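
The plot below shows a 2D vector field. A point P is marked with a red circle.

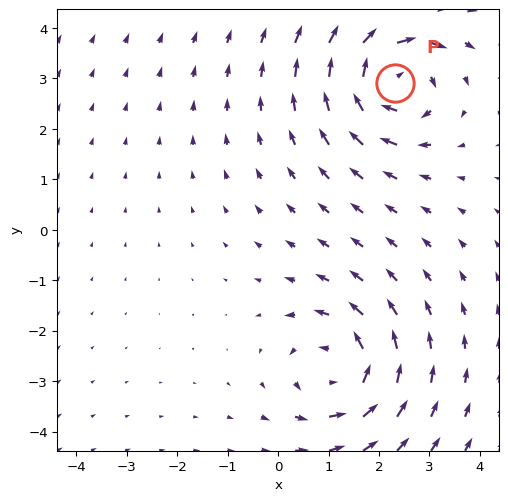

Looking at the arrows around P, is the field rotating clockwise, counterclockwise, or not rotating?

Near P at (2.3, 2.9) the arrows circulate clockwise. The curl (z-component) there is about -5; negative curl means clockwise rotation.

clockwise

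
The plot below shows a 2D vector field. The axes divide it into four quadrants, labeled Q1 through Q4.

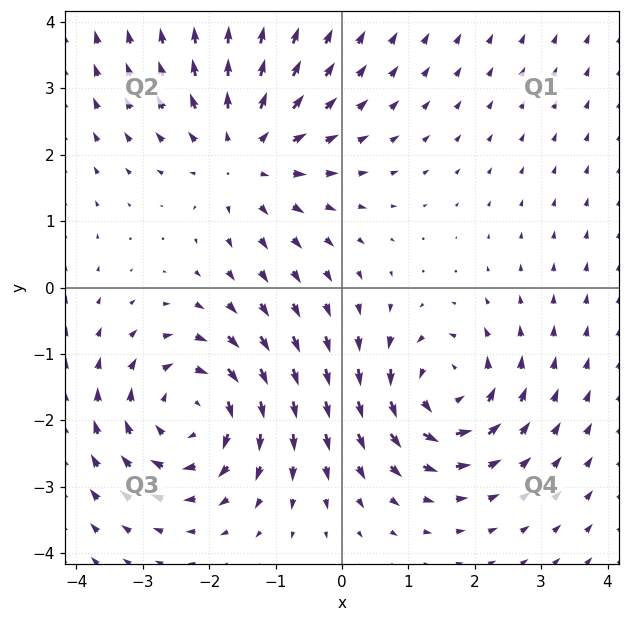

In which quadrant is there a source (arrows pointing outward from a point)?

Q2

The source sits at approximately (-1.5, 2.0), which lies in quadrant Q2. The divergence there is about +3, positive as expected for a source.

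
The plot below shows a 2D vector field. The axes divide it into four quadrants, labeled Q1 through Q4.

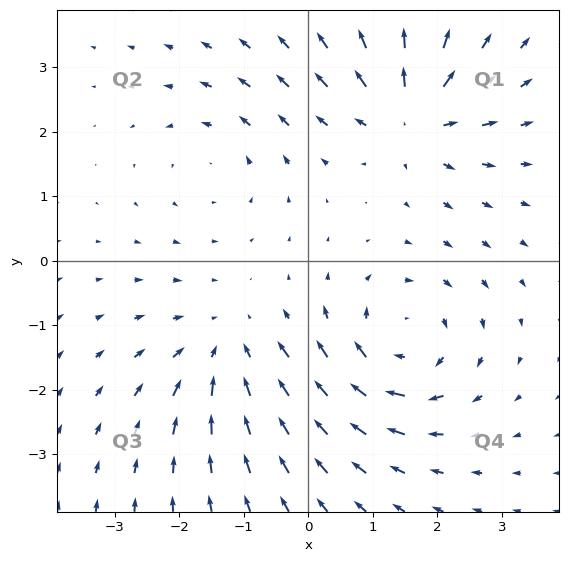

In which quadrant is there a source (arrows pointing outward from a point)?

Q1

The source sits at approximately (1.6, 2.2), which lies in quadrant Q1. The divergence there is about +6, positive as expected for a source.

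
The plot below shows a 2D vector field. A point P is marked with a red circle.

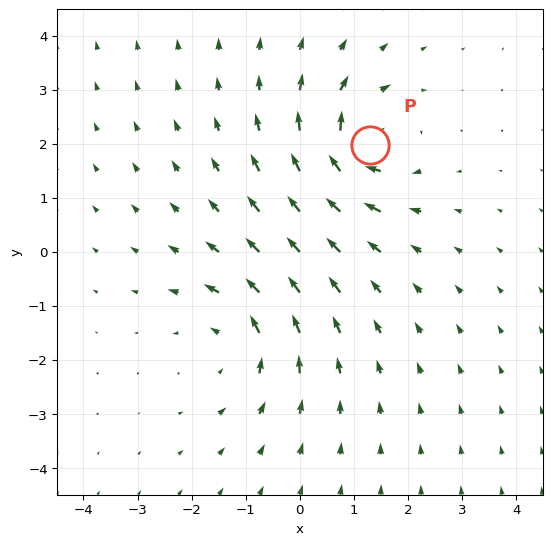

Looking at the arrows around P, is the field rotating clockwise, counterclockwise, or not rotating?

clockwise

Near P at (1.3, 2.0) the arrows circulate clockwise. The curl (z-component) there is about -6; negative curl means clockwise rotation.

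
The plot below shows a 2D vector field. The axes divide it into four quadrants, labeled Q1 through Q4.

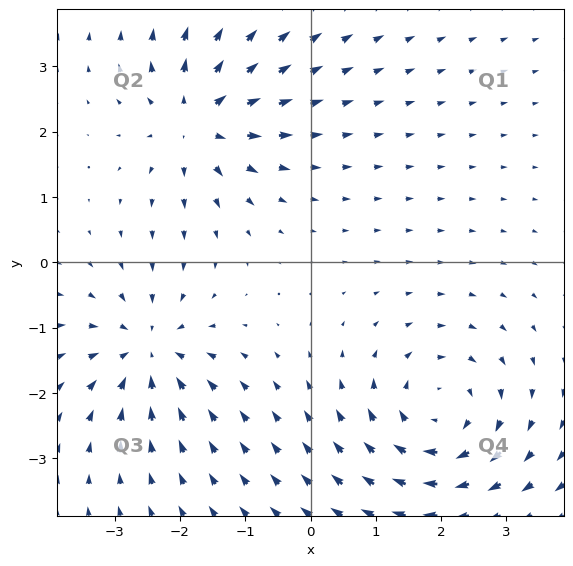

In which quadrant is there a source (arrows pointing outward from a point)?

The source sits at approximately (-1.7, 2.2), which lies in quadrant Q2. The divergence there is about +4, positive as expected for a source.

Q2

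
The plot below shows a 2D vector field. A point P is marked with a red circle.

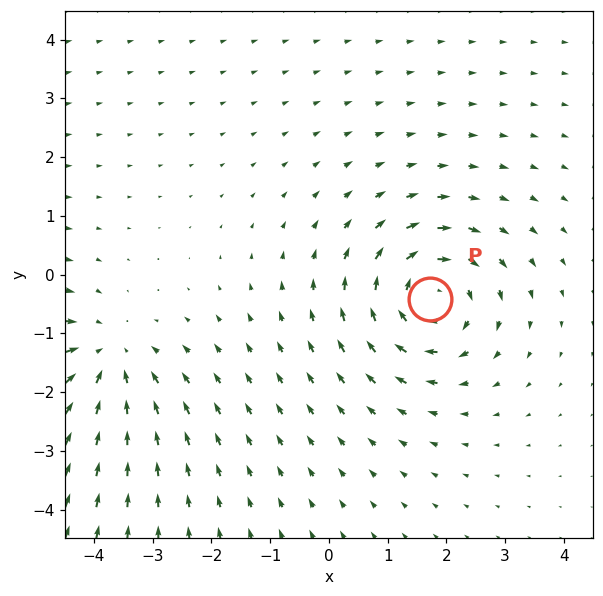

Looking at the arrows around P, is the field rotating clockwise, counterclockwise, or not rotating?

clockwise

Near P at (1.7, -0.4) the arrows circulate clockwise. The curl (z-component) there is about -4; negative curl means clockwise rotation.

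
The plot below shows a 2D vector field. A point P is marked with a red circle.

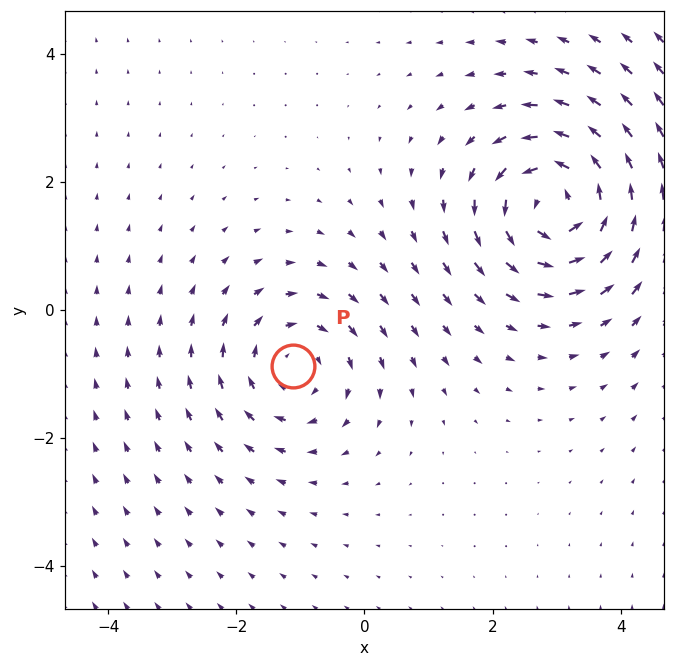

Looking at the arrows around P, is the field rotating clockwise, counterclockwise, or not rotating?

clockwise

Near P at (-1.1, -0.9) the arrows circulate clockwise. The curl (z-component) there is about -3; negative curl means clockwise rotation.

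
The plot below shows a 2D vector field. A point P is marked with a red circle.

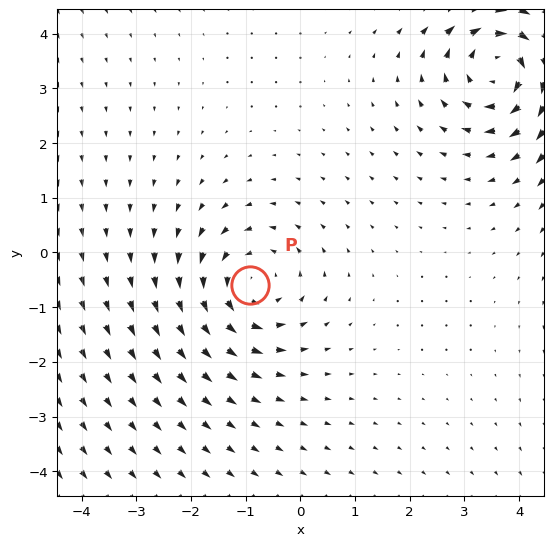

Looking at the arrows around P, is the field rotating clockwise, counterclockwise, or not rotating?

Near P at (-0.9, -0.6) the arrows circulate counterclockwise. The curl (z-component) there is about +3; positive curl means counterclockwise rotation.

counterclockwise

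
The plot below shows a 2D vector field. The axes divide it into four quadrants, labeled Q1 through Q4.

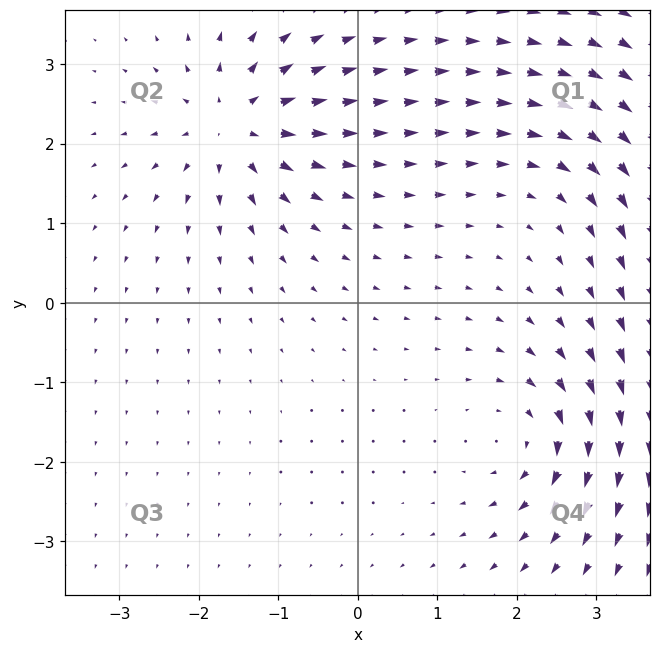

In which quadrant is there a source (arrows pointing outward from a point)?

Q2

The source sits at approximately (-1.5, 2.2), which lies in quadrant Q2. The divergence there is about +6, positive as expected for a source.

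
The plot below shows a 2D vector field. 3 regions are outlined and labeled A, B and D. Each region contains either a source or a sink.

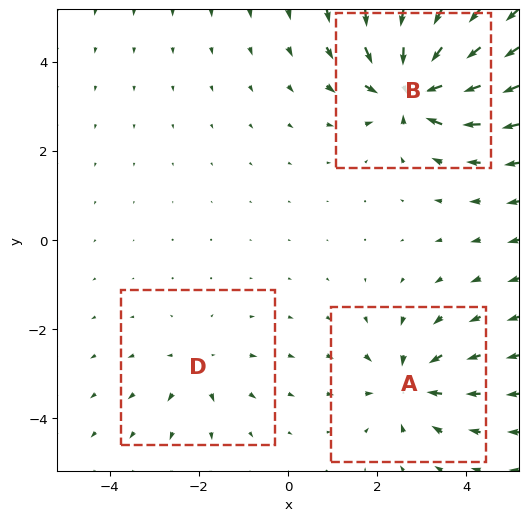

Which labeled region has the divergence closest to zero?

D

Divergence at each region's feature centre — A: about -4, B: about -6, D: about +2. Region D is closest to zero.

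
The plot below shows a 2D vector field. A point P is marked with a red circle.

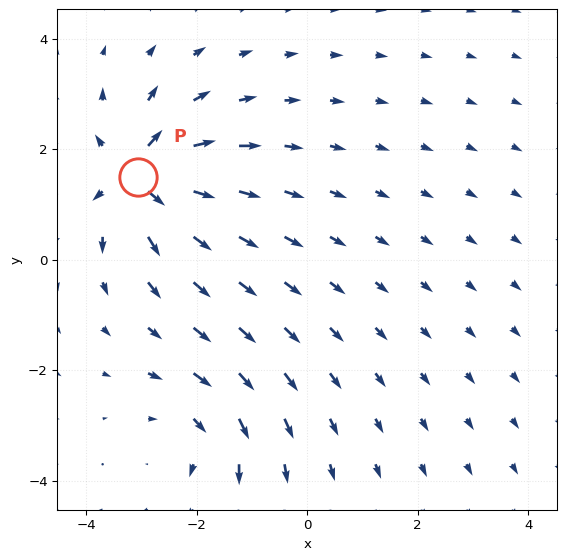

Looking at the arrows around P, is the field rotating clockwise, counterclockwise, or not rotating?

Near P at (-3.1, 1.5) the arrows show no circulation. The curl there is ≈0.

not rotating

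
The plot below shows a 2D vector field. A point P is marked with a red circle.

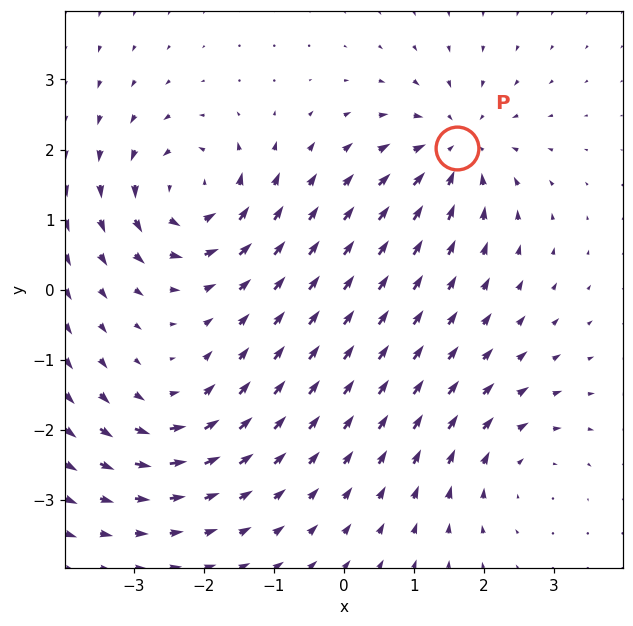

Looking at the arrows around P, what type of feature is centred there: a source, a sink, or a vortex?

sink

At P (1.6, 2.0) the arrows converge inward. Divergence about -5, curl ≈0 — negative divergence with near-zero curl is a sink.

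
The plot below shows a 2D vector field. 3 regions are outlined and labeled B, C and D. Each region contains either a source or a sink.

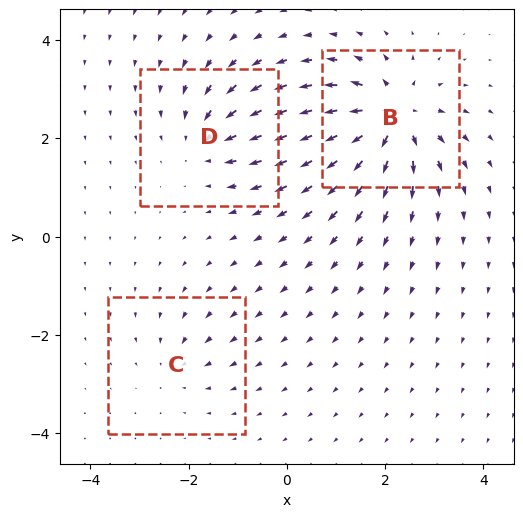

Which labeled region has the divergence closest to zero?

C

Divergence at each region's feature centre — B: about +6, C: about -2, D: about -4. Region C is closest to zero.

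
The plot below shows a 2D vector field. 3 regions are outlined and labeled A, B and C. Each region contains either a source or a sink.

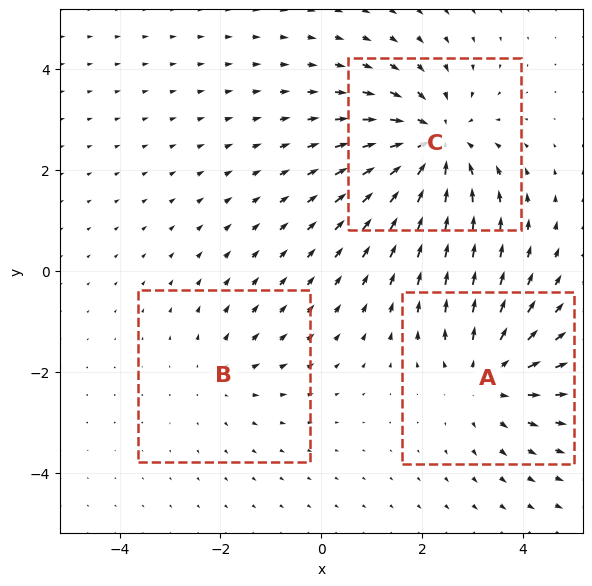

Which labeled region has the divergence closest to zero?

Divergence at each region's feature centre — A: about +3, B: about +2, C: about -4. Region B is closest to zero.

B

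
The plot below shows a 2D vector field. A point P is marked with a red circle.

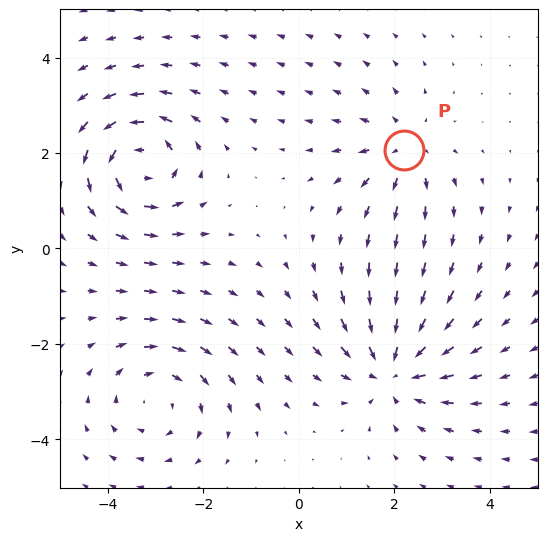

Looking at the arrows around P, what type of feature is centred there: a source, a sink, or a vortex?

At P (2.2, 2.1) the arrows spread outward. Divergence about +4, curl ≈0 — positive divergence with near-zero curl is a source.

source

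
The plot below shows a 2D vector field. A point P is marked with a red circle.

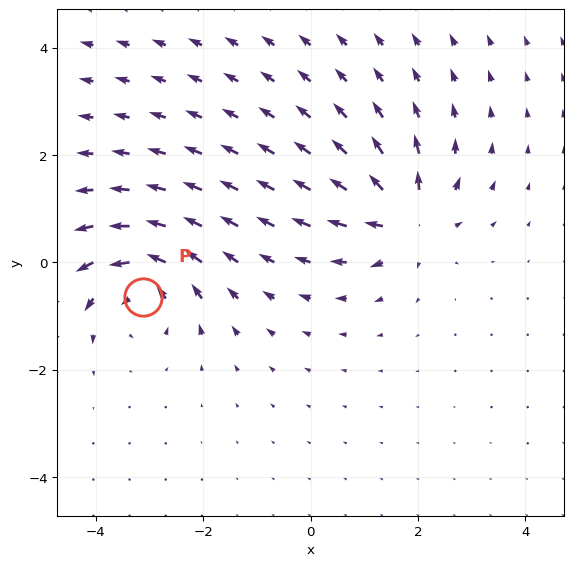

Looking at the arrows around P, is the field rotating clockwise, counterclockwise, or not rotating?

Near P at (-3.1, -0.6) the arrows circulate counterclockwise. The curl (z-component) there is about +6; positive curl means counterclockwise rotation.

counterclockwise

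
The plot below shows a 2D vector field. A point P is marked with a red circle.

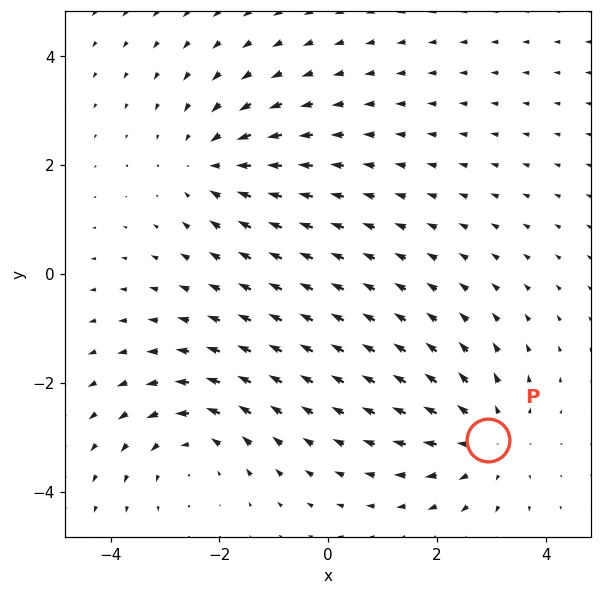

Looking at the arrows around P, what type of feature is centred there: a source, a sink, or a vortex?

At P (2.9, -3.1) the arrows spread outward. Divergence about +4, curl ≈0 — positive divergence with near-zero curl is a source.

source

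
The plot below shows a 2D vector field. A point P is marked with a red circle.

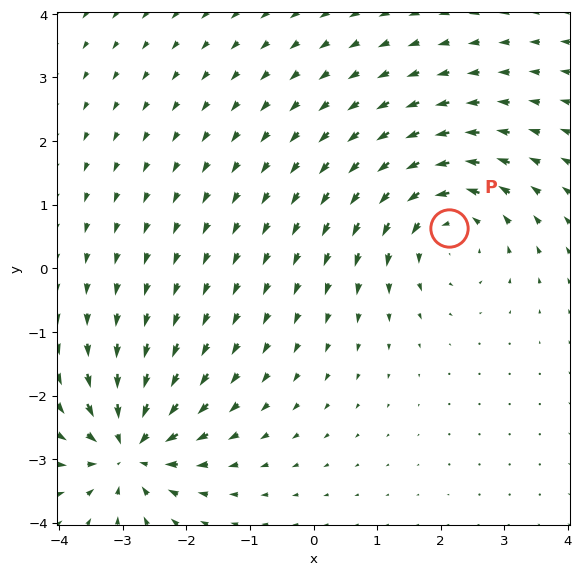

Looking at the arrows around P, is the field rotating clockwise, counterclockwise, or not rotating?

Near P at (2.1, 0.6) the arrows circulate counterclockwise. The curl (z-component) there is about +4; positive curl means counterclockwise rotation.

counterclockwise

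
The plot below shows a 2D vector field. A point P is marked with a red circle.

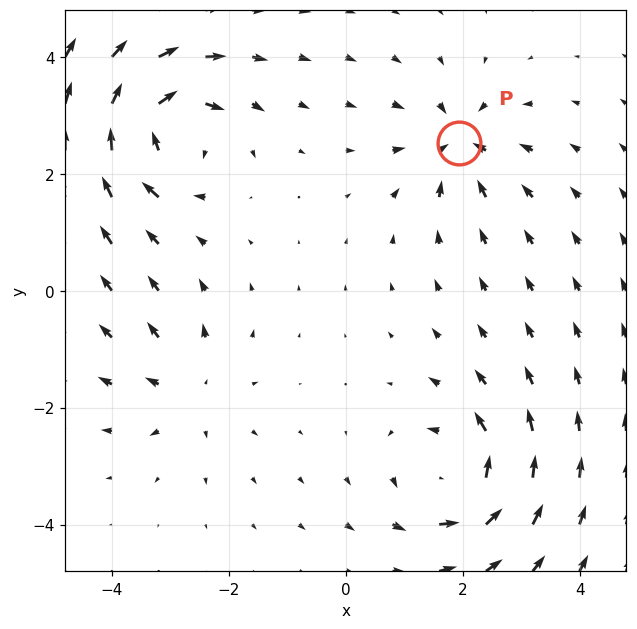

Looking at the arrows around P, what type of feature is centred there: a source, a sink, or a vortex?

At P (1.9, 2.5) the arrows converge inward. Divergence about -4, curl ≈0 — negative divergence with near-zero curl is a sink.

sink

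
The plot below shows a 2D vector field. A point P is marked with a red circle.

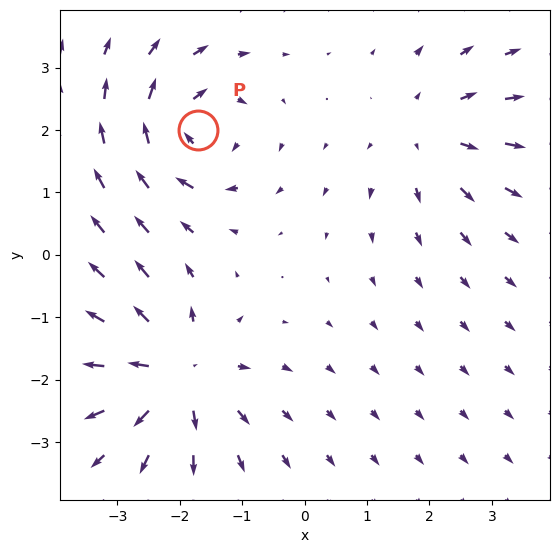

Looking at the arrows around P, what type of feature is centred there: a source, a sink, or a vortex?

vortex

At P (-1.7, 2.0) the arrows circulate clockwise. Divergence ≈0, curl about -5 — near-zero divergence with nonzero curl is a vortex.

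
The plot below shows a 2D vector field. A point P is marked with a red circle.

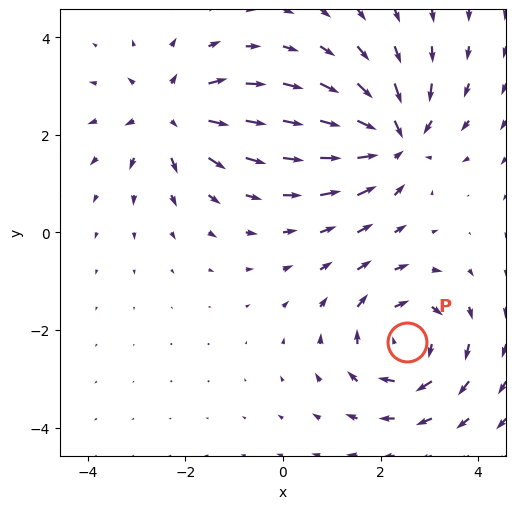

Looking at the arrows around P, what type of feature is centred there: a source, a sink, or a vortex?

At P (2.5, -2.2) the arrows circulate clockwise. Divergence ≈0, curl about -5 — near-zero divergence with nonzero curl is a vortex.

vortex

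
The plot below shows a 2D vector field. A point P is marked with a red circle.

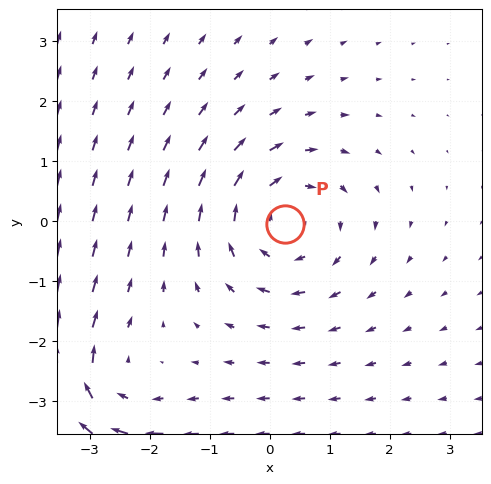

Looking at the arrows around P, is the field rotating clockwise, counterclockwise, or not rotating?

clockwise

Near P at (0.3, -0.0) the arrows circulate clockwise. The curl (z-component) there is about -4; negative curl means clockwise rotation.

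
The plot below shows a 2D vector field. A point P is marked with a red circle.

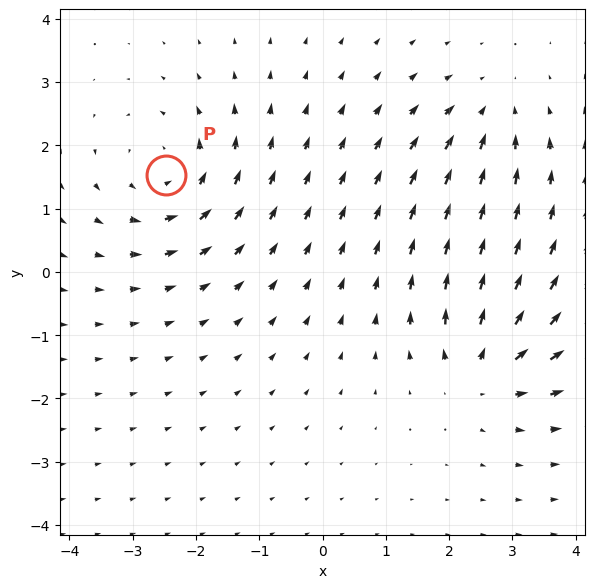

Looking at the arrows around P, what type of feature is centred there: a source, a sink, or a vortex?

At P (-2.5, 1.5) the arrows circulate counterclockwise. Divergence ≈0, curl about +5 — near-zero divergence with nonzero curl is a vortex.

vortex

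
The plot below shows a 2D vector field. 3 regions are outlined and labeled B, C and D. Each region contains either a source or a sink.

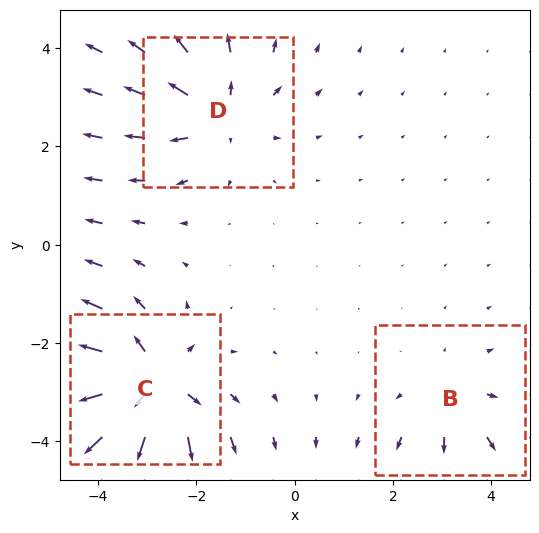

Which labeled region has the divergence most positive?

C

Divergence at each region's feature centre — B: about +2, C: about +5, D: about +3. Region C is most positive.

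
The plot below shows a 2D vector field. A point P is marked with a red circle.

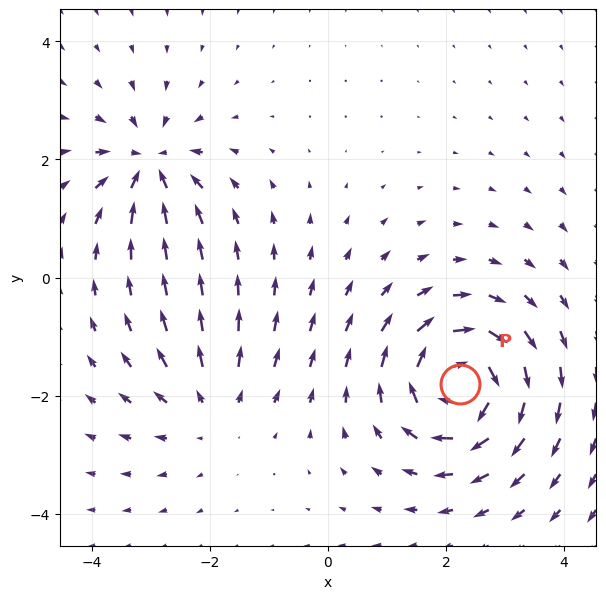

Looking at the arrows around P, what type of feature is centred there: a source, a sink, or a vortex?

At P (2.2, -1.8) the arrows circulate clockwise. Divergence ≈0, curl about -7 — near-zero divergence with nonzero curl is a vortex.

vortex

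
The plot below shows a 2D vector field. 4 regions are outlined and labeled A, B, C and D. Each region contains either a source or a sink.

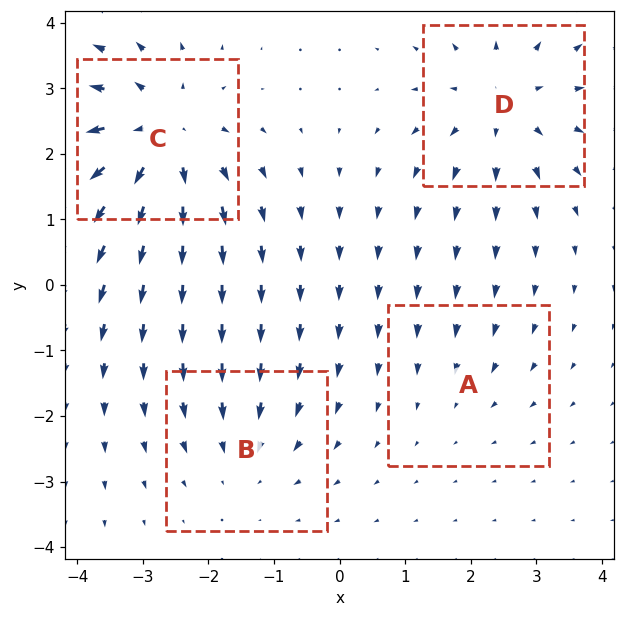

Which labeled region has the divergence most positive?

Divergence at each region's feature centre — A: about -2, B: about -3, C: about +6, D: about +4. Region C is most positive.

C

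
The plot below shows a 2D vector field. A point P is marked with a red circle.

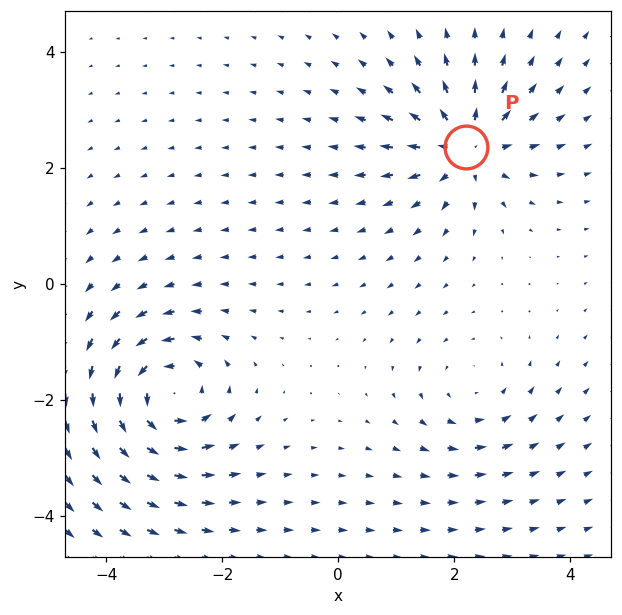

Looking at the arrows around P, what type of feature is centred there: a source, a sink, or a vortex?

At P (2.2, 2.4) the arrows spread outward. Divergence about +5, curl ≈0 — positive divergence with near-zero curl is a source.

source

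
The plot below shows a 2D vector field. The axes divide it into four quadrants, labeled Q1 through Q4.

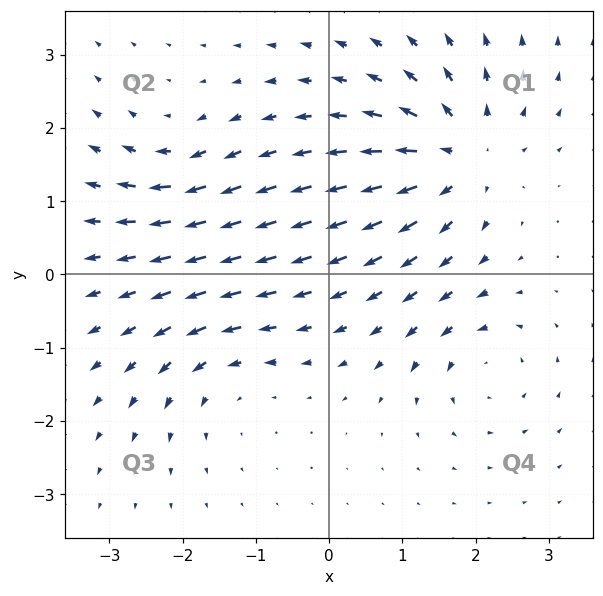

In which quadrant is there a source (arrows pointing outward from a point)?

The source sits at approximately (1.8, 1.6), which lies in quadrant Q1. The divergence there is about +6, positive as expected for a source.

Q1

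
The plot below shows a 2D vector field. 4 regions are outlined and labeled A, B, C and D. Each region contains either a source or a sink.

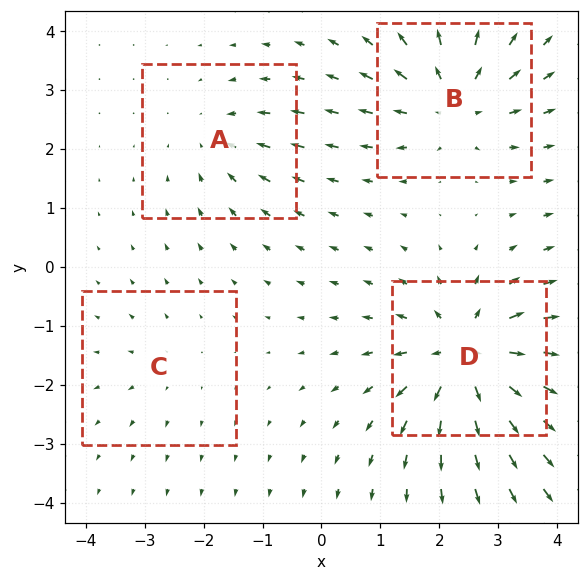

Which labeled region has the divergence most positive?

D

Divergence at each region's feature centre — A: about -3, B: about +5, C: about +2, D: about +7. Region D is most positive.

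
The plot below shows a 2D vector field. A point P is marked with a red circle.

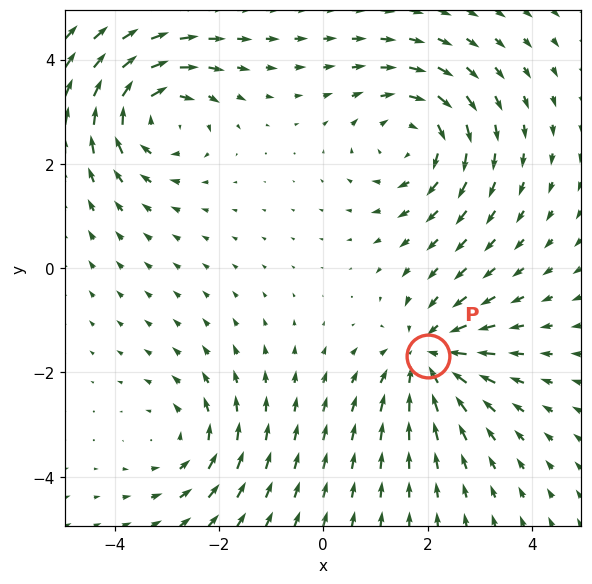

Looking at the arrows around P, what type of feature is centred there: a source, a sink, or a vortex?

At P (2.0, -1.7) the arrows converge inward. Divergence about -5, curl ≈0 — negative divergence with near-zero curl is a sink.

sink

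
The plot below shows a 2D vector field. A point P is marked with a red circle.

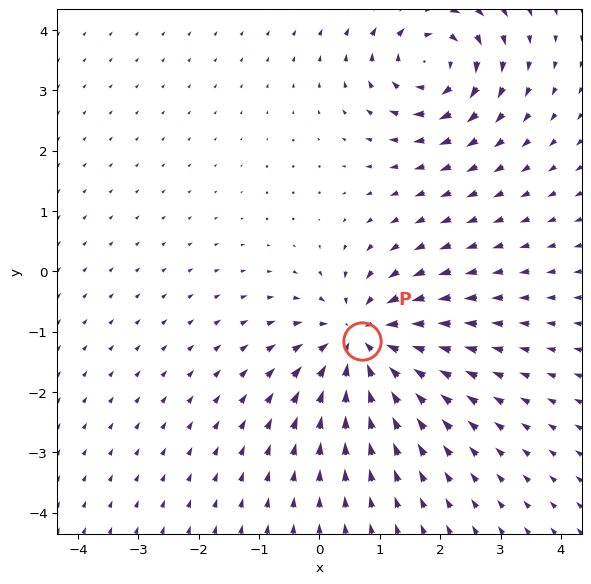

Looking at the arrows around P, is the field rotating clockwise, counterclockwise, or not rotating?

not rotating

Near P at (0.7, -1.2) the arrows show no circulation. The curl there is ≈0.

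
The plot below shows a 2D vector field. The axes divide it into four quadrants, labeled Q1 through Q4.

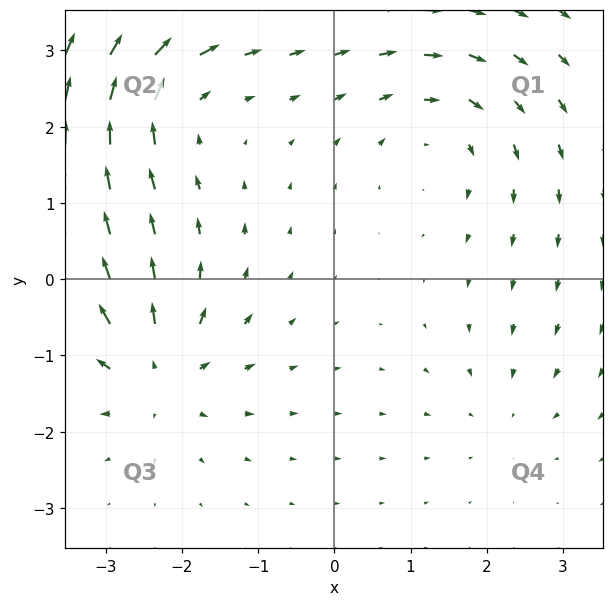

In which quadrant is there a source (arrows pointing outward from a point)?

The source sits at approximately (-2.3, -1.2), which lies in quadrant Q3. The divergence there is about +6, positive as expected for a source.

Q3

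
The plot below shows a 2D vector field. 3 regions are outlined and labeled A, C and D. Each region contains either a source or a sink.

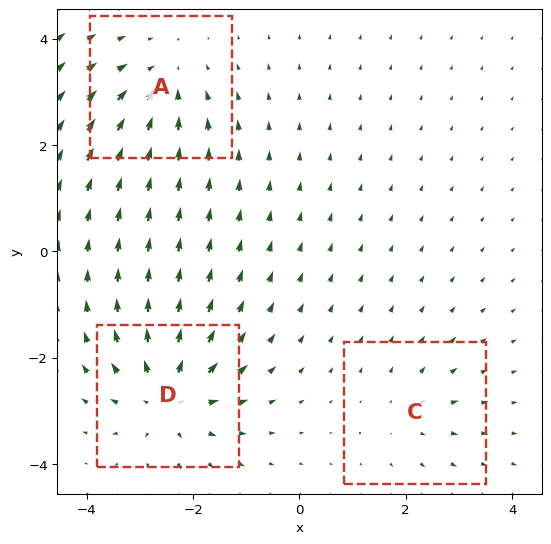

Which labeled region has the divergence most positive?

D

Divergence at each region's feature centre — A: about -4, C: about +2, D: about +5. Region D is most positive.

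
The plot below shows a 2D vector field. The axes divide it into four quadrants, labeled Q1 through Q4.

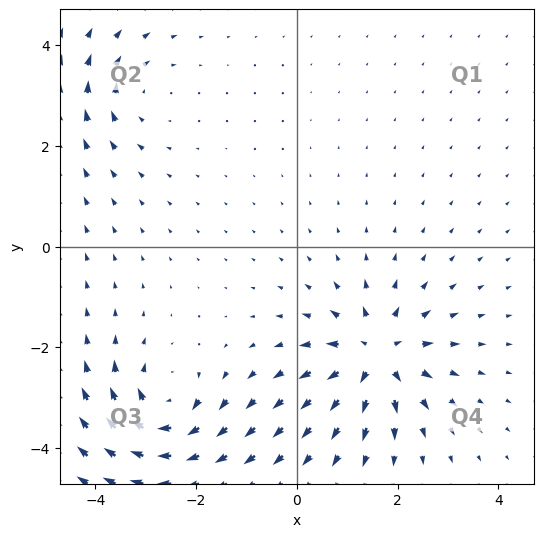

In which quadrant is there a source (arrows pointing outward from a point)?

Q4

The source sits at approximately (1.6, -2.1), which lies in quadrant Q4. The divergence there is about +6, positive as expected for a source.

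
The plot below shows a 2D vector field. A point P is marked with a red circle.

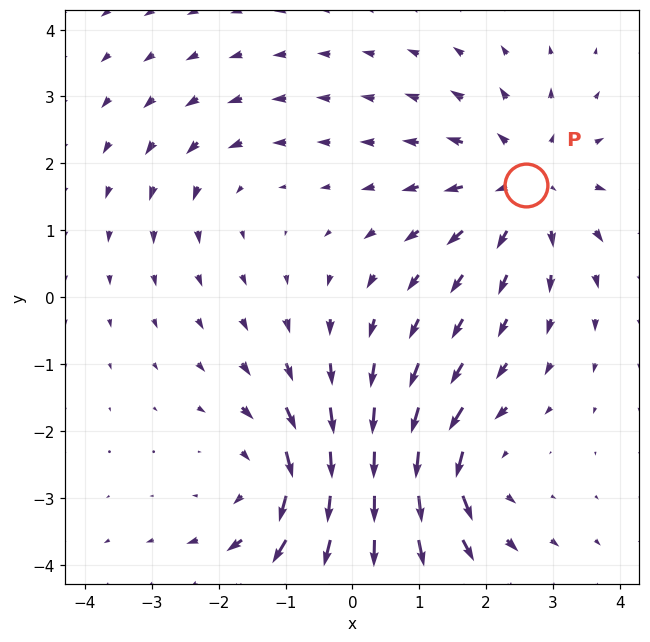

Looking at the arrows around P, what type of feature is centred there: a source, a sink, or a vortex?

At P (2.6, 1.7) the arrows spread outward. Divergence about +4, curl ≈0 — positive divergence with near-zero curl is a source.

source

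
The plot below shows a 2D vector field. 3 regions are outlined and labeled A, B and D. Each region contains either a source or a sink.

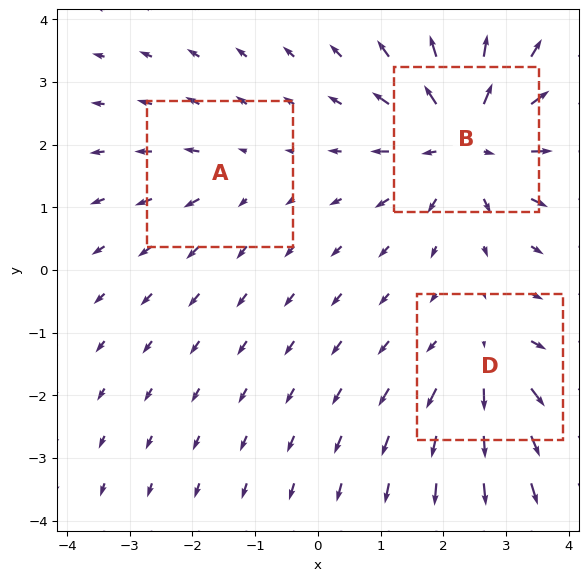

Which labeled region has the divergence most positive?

Divergence at each region's feature centre — A: about +2, B: about +5, D: about +3. Region B is most positive.

B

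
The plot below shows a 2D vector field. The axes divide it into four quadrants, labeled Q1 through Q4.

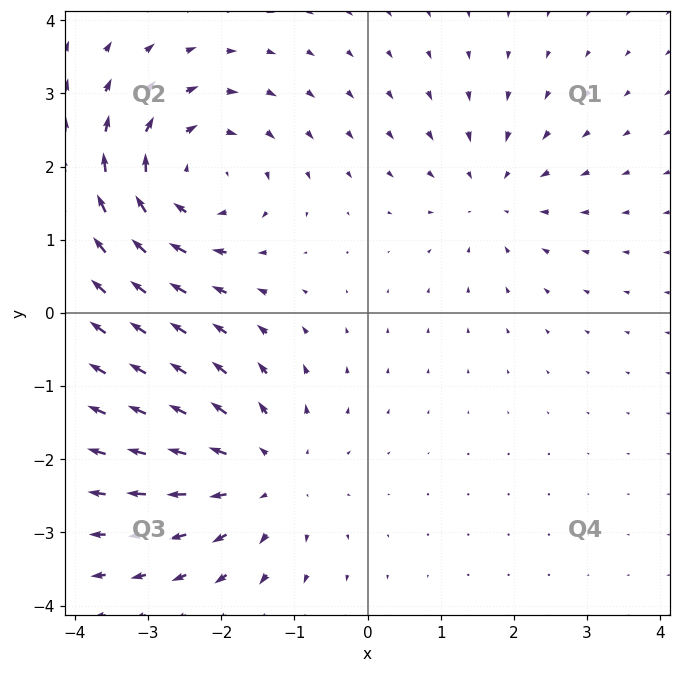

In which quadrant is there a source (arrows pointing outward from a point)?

The source sits at approximately (-1.4, -2.2), which lies in quadrant Q3. The divergence there is about +3, positive as expected for a source.

Q3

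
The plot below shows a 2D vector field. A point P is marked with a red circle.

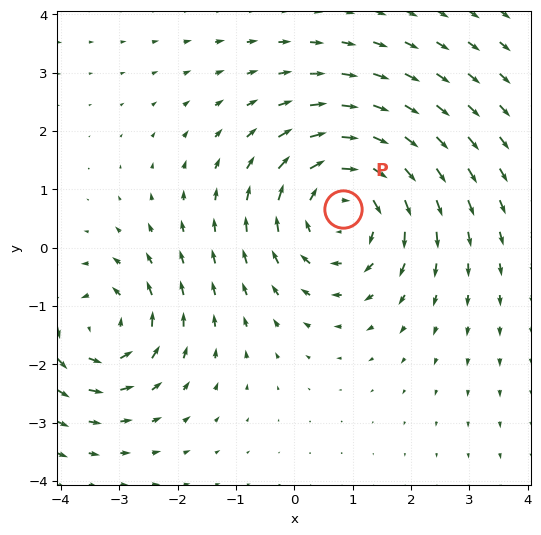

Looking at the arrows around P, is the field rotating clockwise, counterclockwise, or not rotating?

Near P at (0.8, 0.7) the arrows circulate clockwise. The curl (z-component) there is about -4; negative curl means clockwise rotation.

clockwise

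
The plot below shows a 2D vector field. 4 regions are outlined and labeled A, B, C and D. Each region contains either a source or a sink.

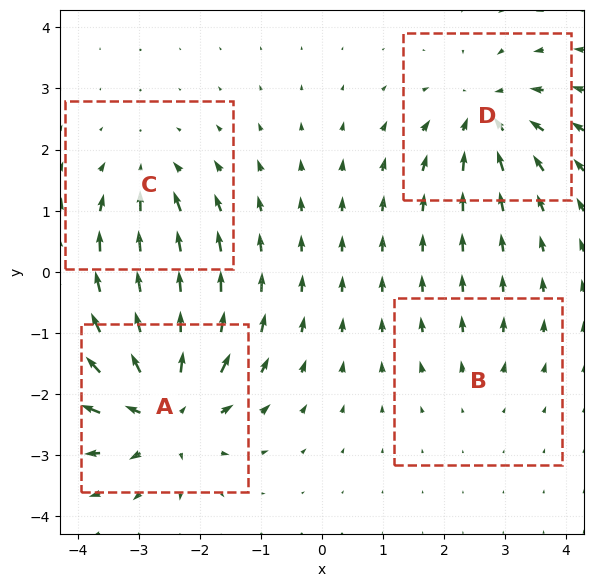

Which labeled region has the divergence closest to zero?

Divergence at each region's feature centre — A: about +7, B: about +2, C: about -4, D: about -5. Region B is closest to zero.

B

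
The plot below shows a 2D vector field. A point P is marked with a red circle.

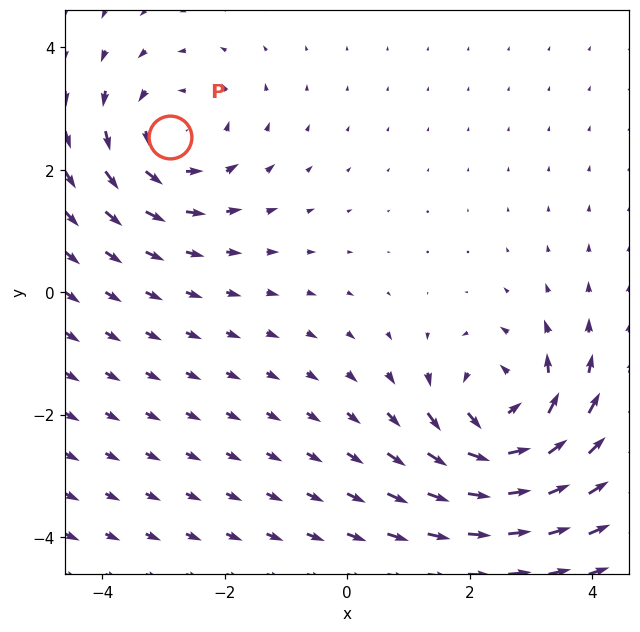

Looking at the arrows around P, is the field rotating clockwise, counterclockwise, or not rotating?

Near P at (-2.9, 2.5) the arrows circulate counterclockwise. The curl (z-component) there is about +3; positive curl means counterclockwise rotation.

counterclockwise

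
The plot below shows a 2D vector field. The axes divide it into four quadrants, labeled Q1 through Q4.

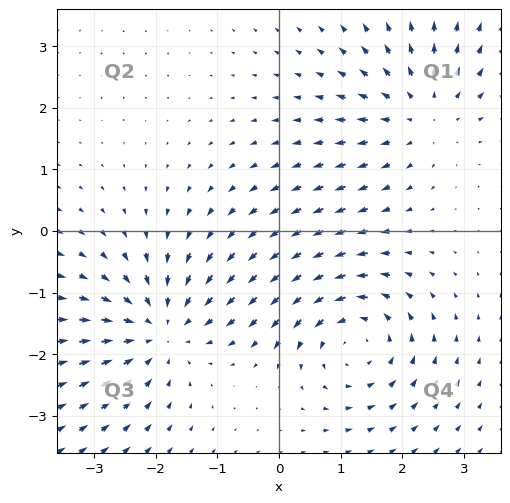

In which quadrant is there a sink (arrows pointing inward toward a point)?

Q3

The sink sits at approximately (-1.9, -1.6), which lies in quadrant Q3. The divergence there is about -4, negative as expected for a sink.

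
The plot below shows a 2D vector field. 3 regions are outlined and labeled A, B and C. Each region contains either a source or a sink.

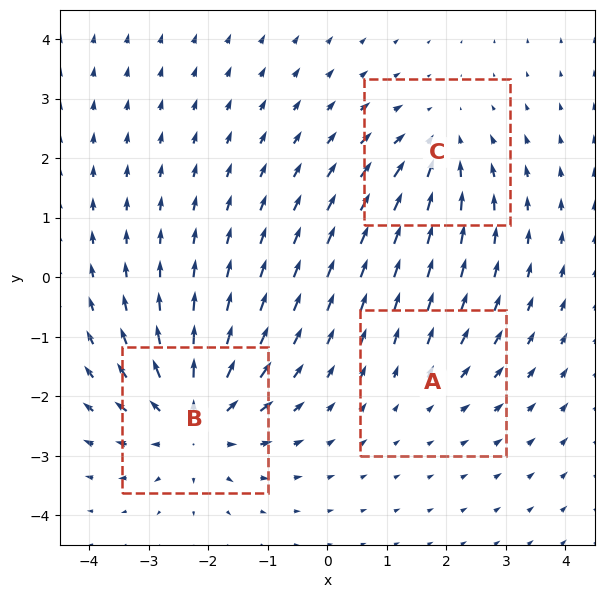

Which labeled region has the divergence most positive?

Divergence at each region's feature centre — A: about +2, B: about +5, C: about -3. Region B is most positive.

B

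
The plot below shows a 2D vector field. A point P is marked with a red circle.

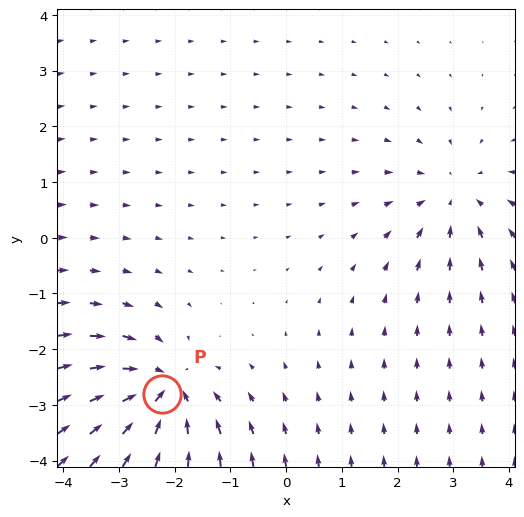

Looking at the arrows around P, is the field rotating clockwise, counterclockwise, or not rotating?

Near P at (-2.2, -2.8) the arrows show no circulation. The curl there is ≈0.

not rotating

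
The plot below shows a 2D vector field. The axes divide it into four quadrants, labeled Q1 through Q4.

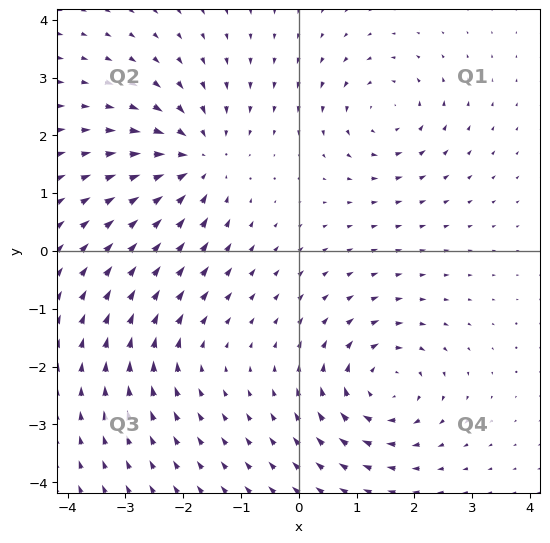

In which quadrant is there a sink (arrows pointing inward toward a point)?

The sink sits at approximately (-1.8, 1.6), which lies in quadrant Q2. The divergence there is about -5, negative as expected for a sink.

Q2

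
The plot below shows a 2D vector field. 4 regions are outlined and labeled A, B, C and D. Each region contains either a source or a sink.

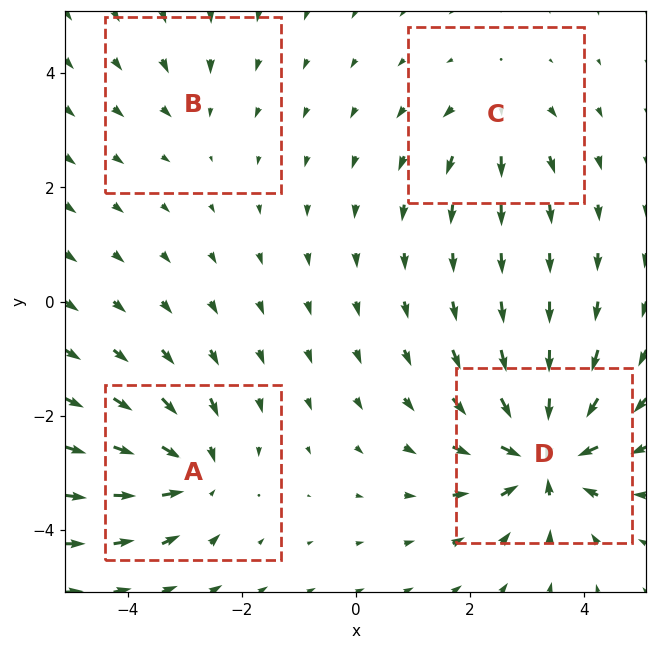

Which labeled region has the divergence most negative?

Divergence at each region's feature centre — A: about -6, B: about -2, C: about +4, D: about -9. Region D is most negative.

D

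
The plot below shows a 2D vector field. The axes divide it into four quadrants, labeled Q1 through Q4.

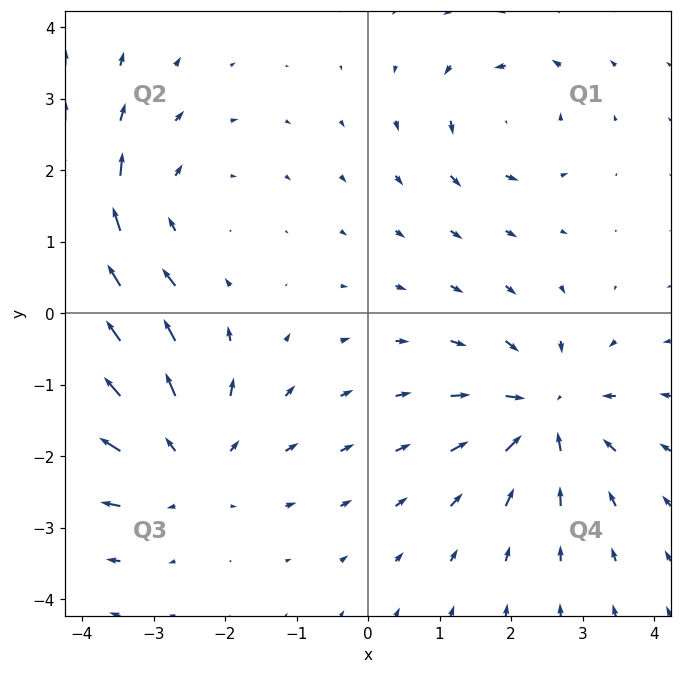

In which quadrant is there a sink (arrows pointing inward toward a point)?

Q4

The sink sits at approximately (2.5, -1.4), which lies in quadrant Q4. The divergence there is about -5, negative as expected for a sink.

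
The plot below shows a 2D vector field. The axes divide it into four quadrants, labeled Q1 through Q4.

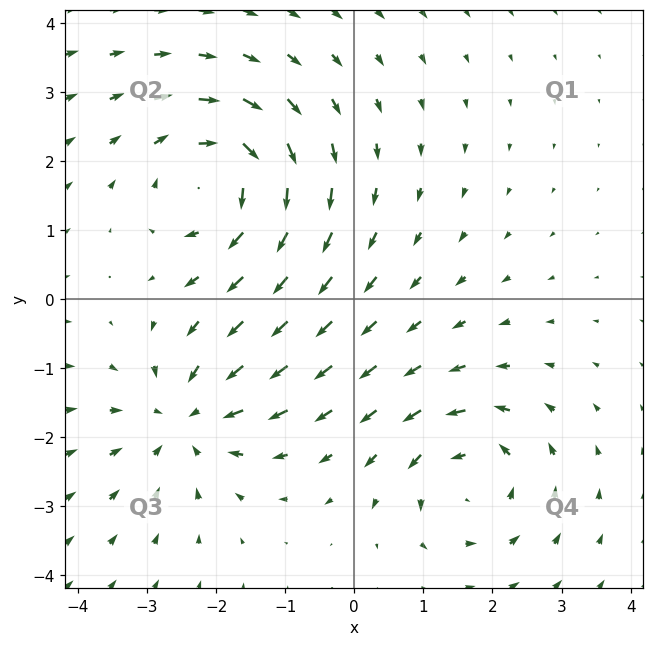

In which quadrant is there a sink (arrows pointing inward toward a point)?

Q3

The sink sits at approximately (-2.4, -1.7), which lies in quadrant Q3. The divergence there is about -3, negative as expected for a sink.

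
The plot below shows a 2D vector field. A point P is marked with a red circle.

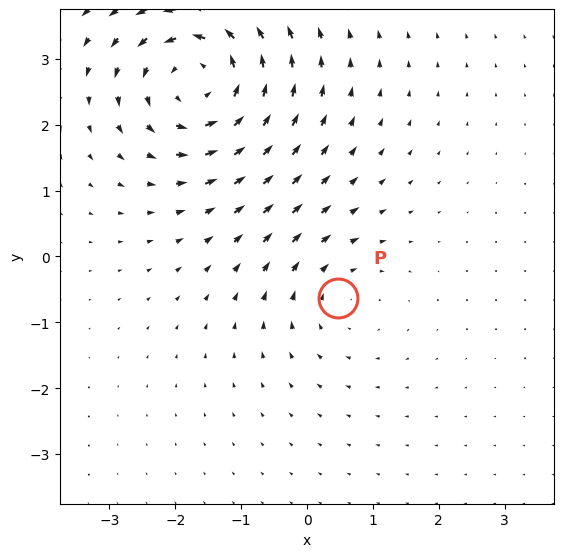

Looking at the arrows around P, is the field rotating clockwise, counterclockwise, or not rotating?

clockwise

Near P at (0.5, -0.6) the arrows circulate clockwise. The curl (z-component) there is about -2; negative curl means clockwise rotation.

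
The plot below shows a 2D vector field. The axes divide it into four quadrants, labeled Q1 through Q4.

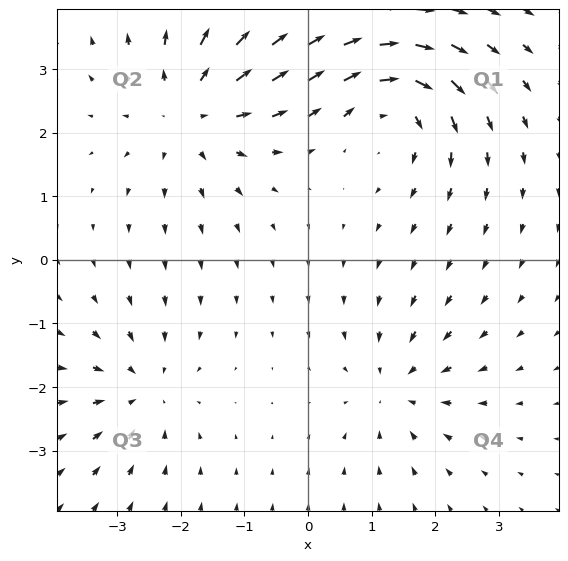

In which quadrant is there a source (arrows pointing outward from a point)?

The source sits at approximately (-1.8, 2.4), which lies in quadrant Q2. The divergence there is about +4, positive as expected for a source.

Q2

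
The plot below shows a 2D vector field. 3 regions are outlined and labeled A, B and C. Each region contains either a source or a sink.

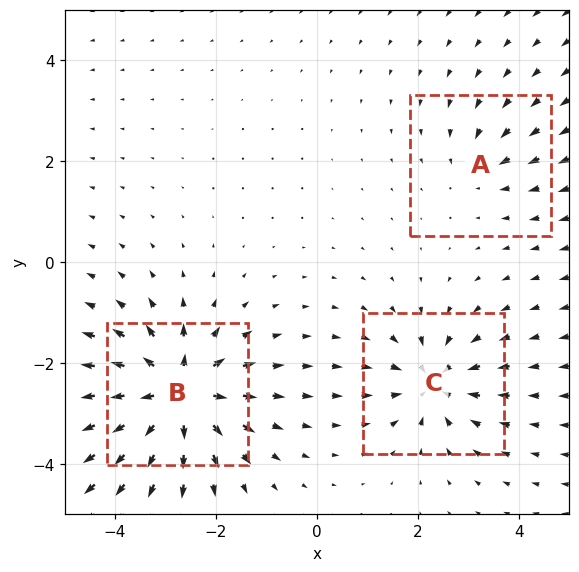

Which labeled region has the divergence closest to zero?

Divergence at each region's feature centre — A: about -2, B: about +6, C: about -4. Region A is closest to zero.

A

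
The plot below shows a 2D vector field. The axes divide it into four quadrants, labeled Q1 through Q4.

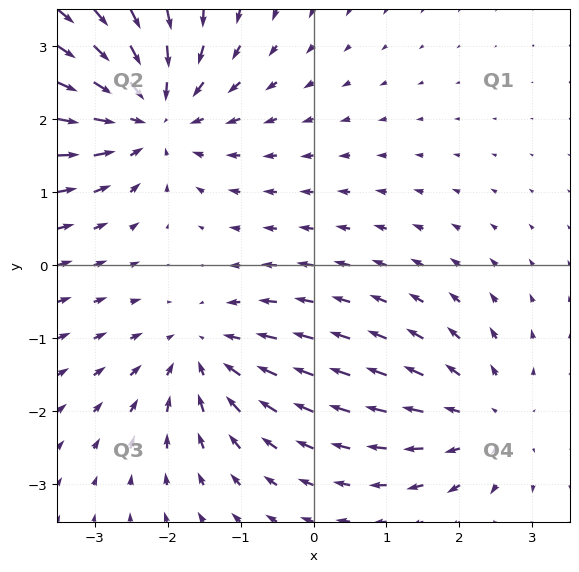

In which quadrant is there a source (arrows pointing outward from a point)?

The source sits at approximately (2.4, -2.1), which lies in quadrant Q4. The divergence there is about +2, positive as expected for a source.

Q4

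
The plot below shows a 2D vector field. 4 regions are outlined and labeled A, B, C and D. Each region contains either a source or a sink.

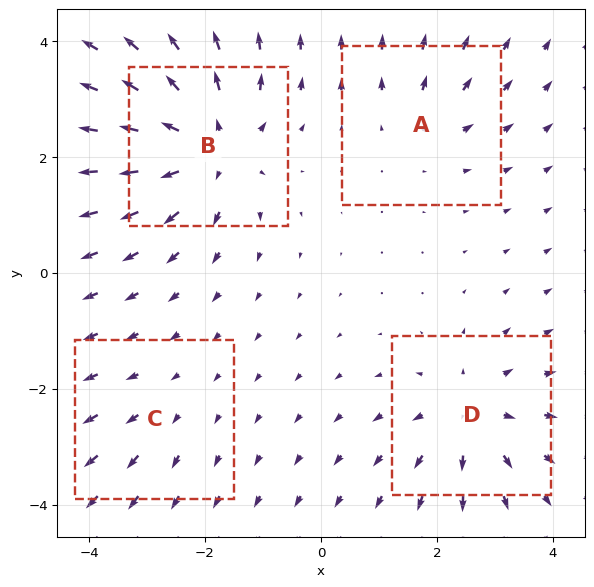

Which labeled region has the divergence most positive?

Divergence at each region's feature centre — A: about +3, B: about +7, C: about +2, D: about +5. Region B is most positive.

B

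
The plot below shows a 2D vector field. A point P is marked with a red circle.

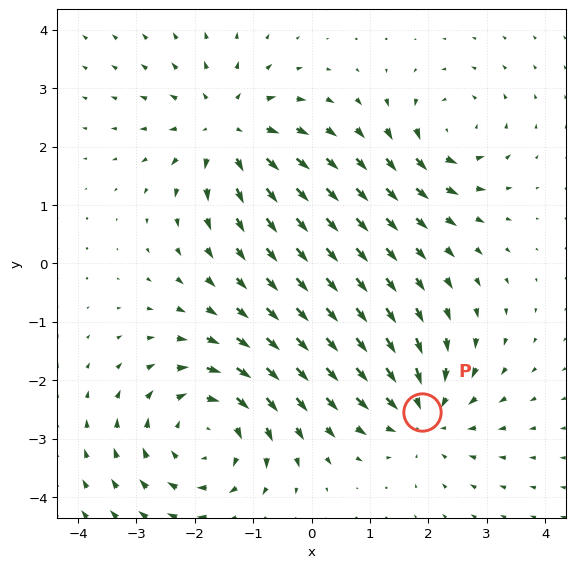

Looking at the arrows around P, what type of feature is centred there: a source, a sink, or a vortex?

At P (1.9, -2.6) the arrows converge inward. Divergence about -4, curl ≈0 — negative divergence with near-zero curl is a sink.

sink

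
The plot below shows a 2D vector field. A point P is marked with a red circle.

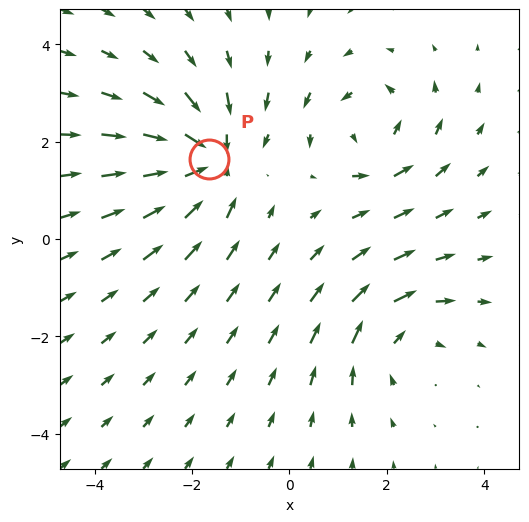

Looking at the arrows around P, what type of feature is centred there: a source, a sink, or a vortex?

At P (-1.7, 1.6) the arrows converge inward. Divergence about -5, curl ≈0 — negative divergence with near-zero curl is a sink.

sink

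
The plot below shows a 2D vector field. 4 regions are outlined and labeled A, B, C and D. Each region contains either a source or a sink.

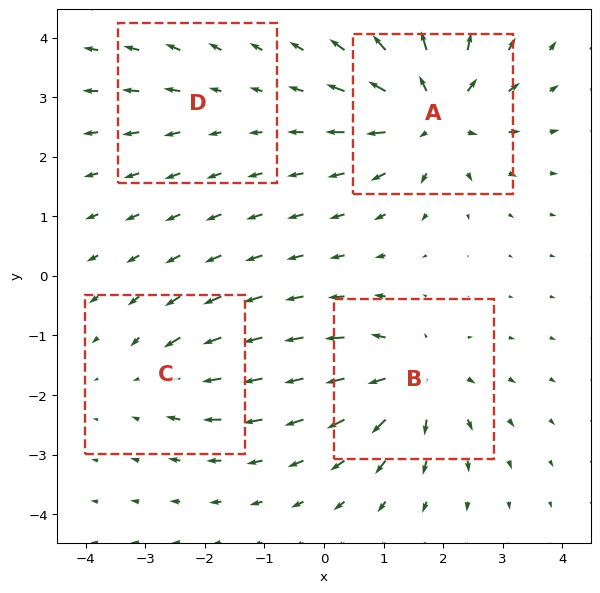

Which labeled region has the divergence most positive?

A

Divergence at each region's feature centre — A: about +8, B: about +6, C: about -4, D: about +2. Region A is most positive.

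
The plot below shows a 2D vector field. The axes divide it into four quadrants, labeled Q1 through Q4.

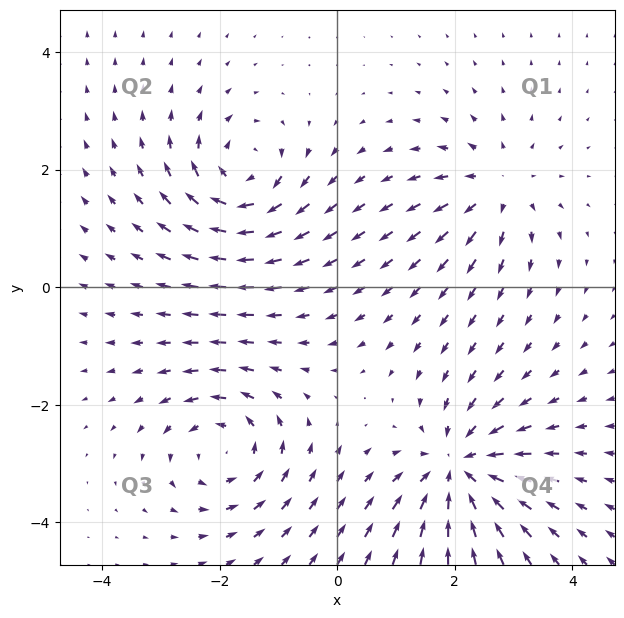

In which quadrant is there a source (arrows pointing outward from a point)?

The source sits at approximately (2.7, 1.7), which lies in quadrant Q1. The divergence there is about +4, positive as expected for a source.

Q1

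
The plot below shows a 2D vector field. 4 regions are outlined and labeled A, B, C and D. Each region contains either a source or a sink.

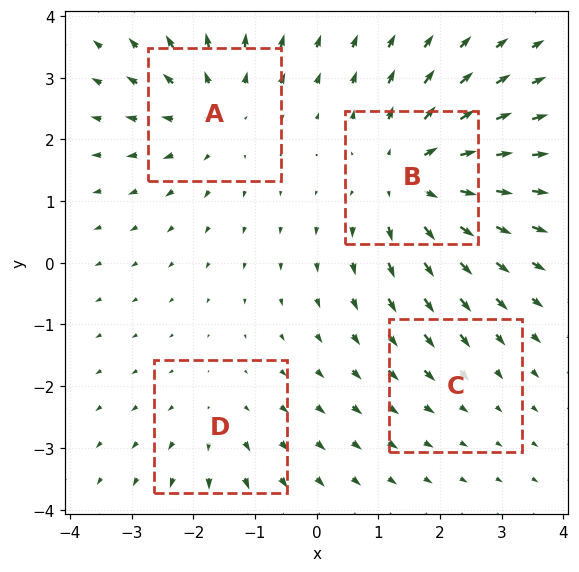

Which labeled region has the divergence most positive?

Divergence at each region's feature centre — A: about +4, B: about +6, C: about -2, D: about +3. Region B is most positive.

B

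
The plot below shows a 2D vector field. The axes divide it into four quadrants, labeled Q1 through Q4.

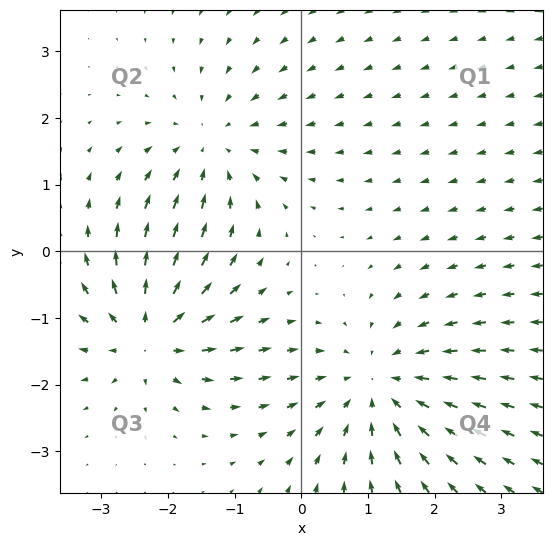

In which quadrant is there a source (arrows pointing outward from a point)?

The source sits at approximately (-2.3, -1.2), which lies in quadrant Q3. The divergence there is about +6, positive as expected for a source.

Q3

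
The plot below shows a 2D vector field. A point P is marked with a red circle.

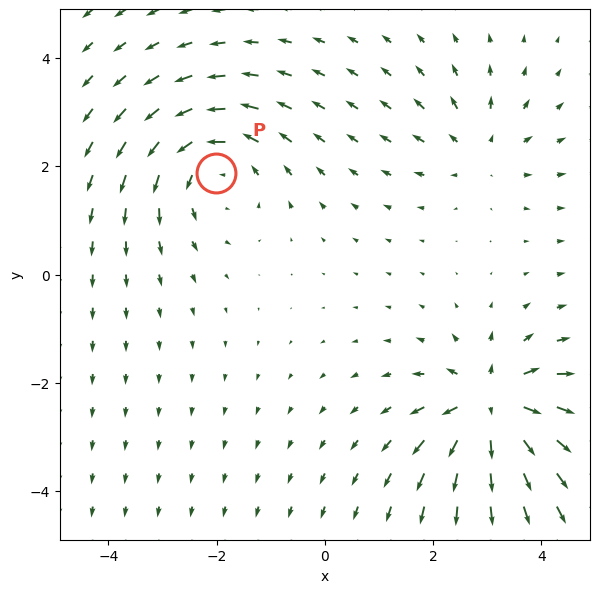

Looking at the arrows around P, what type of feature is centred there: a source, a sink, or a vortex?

vortex

At P (-2.0, 1.9) the arrows circulate counterclockwise. Divergence ≈0, curl about +4 — near-zero divergence with nonzero curl is a vortex.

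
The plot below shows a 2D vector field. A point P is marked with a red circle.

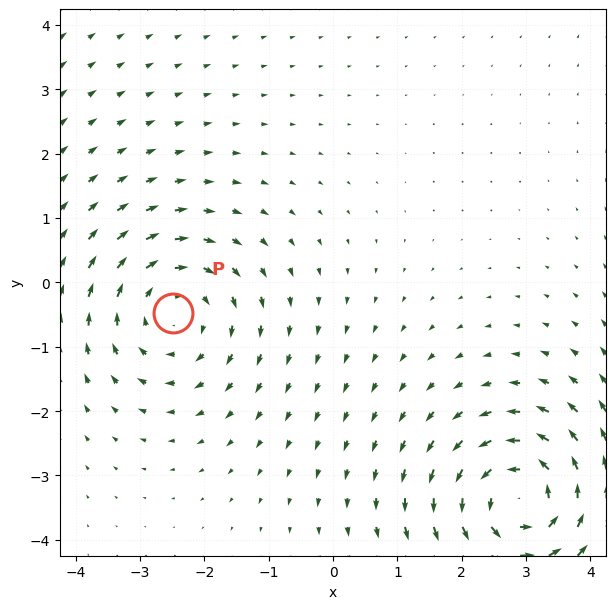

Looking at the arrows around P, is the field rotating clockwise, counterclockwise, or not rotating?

clockwise

Near P at (-2.5, -0.5) the arrows circulate clockwise. The curl (z-component) there is about -3; negative curl means clockwise rotation.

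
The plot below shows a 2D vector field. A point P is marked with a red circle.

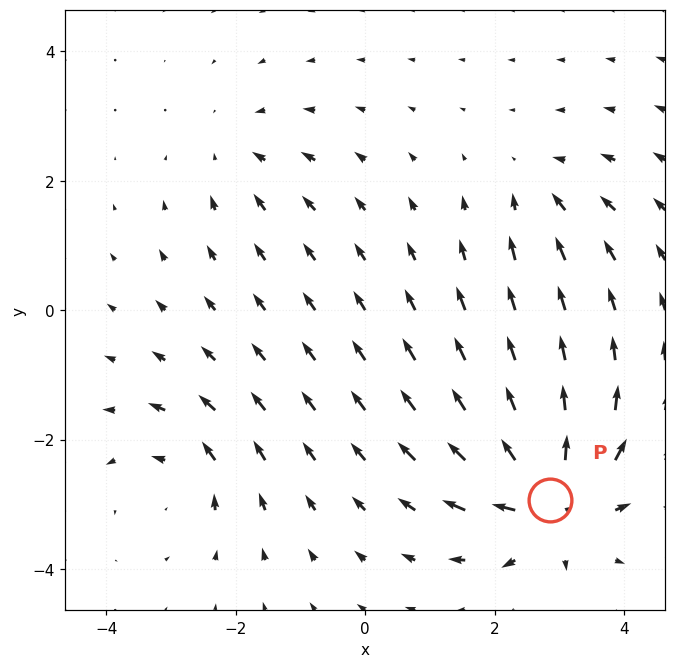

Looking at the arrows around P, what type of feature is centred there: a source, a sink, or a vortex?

At P (2.9, -2.9) the arrows spread outward. Divergence about +7, curl ≈0 — positive divergence with near-zero curl is a source.

source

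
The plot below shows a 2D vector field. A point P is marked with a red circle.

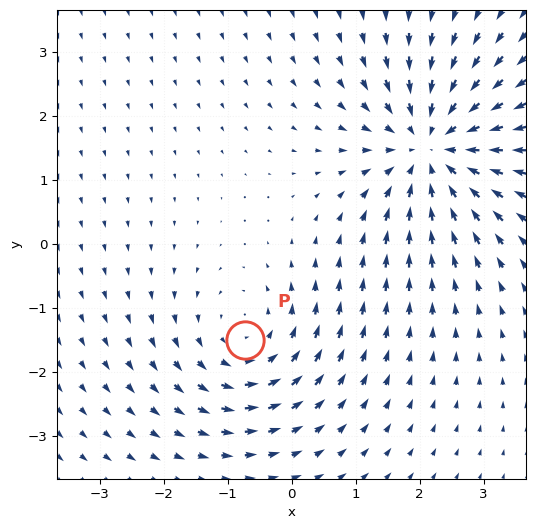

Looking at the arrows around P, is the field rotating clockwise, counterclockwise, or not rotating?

Near P at (-0.7, -1.5) the arrows circulate counterclockwise. The curl (z-component) there is about +3; positive curl means counterclockwise rotation.

counterclockwise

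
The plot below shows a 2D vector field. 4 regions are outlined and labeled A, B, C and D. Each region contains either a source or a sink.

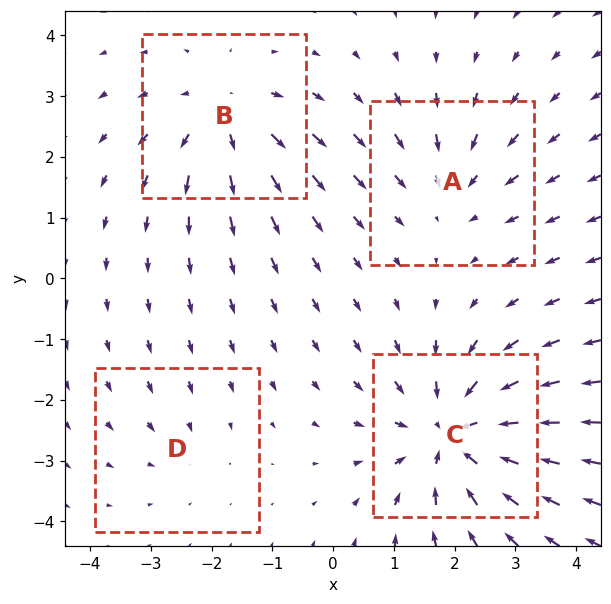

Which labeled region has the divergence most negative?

C

Divergence at each region's feature centre — A: about -3, B: about +5, C: about -7, D: about -2. Region C is most negative.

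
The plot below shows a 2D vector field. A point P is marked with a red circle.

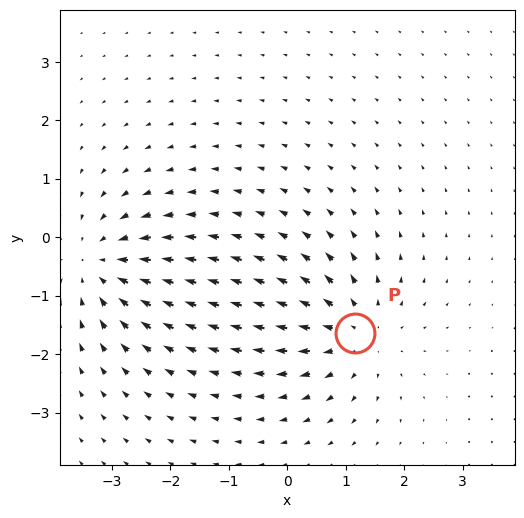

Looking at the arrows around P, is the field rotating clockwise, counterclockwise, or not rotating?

Near P at (1.2, -1.6) the arrows show no circulation. The curl there is ≈0.

not rotating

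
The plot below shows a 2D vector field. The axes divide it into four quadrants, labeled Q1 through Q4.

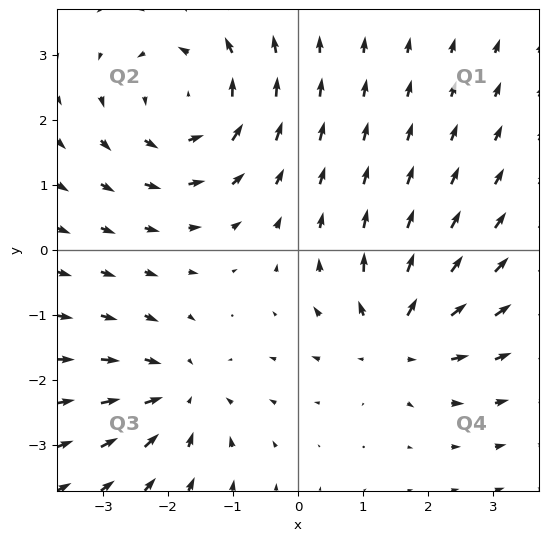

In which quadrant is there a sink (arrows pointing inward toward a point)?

Q3

The sink sits at approximately (-1.8, -2.2), which lies in quadrant Q3. The divergence there is about -4, negative as expected for a sink.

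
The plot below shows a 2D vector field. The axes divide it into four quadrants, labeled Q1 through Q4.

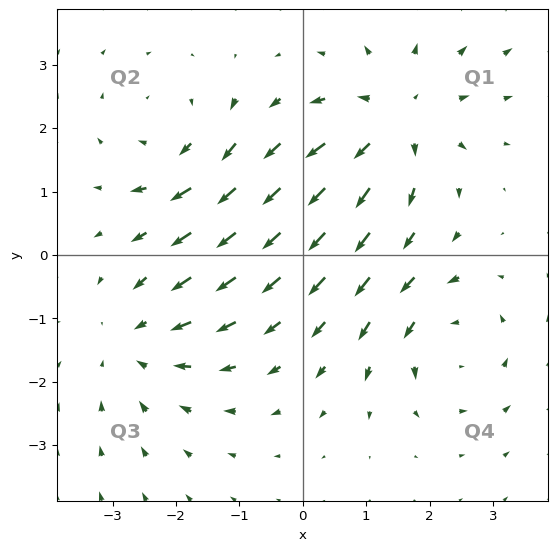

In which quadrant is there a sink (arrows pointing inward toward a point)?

The sink sits at approximately (-2.6, -1.4), which lies in quadrant Q3. The divergence there is about -3, negative as expected for a sink.

Q3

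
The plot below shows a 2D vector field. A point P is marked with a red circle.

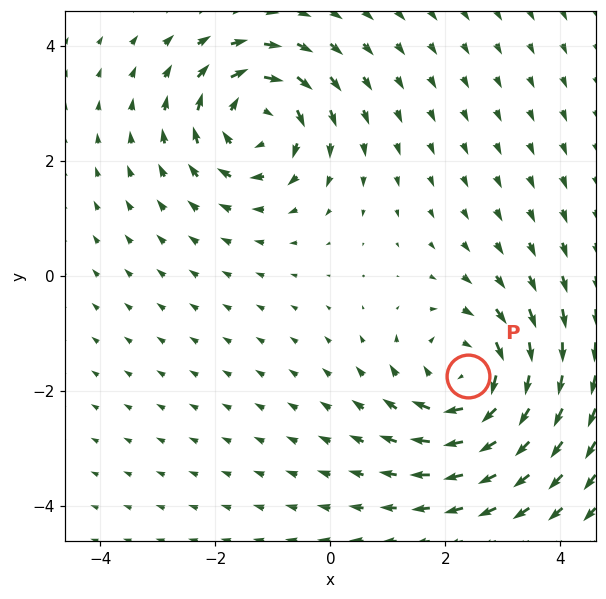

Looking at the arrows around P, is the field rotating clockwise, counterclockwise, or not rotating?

clockwise

Near P at (2.4, -1.7) the arrows circulate clockwise. The curl (z-component) there is about -4; negative curl means clockwise rotation.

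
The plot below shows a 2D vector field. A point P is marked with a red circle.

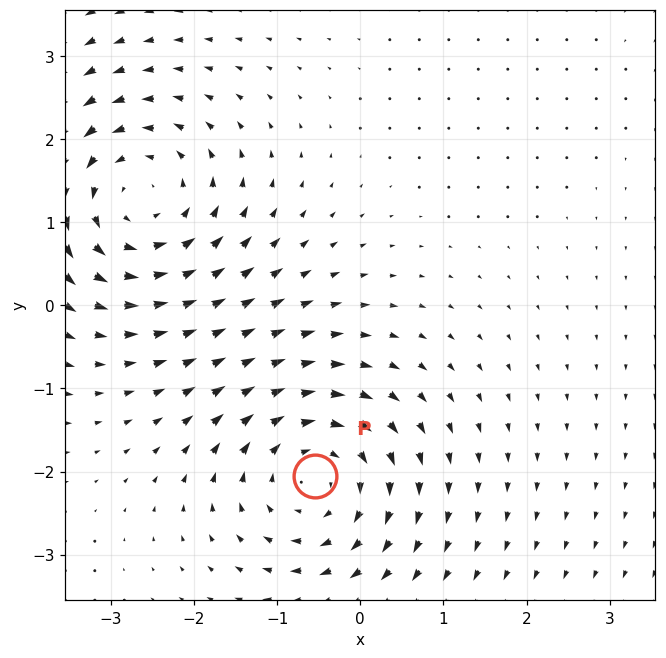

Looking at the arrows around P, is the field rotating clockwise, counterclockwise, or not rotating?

clockwise

Near P at (-0.5, -2.1) the arrows circulate clockwise. The curl (z-component) there is about -4; negative curl means clockwise rotation.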